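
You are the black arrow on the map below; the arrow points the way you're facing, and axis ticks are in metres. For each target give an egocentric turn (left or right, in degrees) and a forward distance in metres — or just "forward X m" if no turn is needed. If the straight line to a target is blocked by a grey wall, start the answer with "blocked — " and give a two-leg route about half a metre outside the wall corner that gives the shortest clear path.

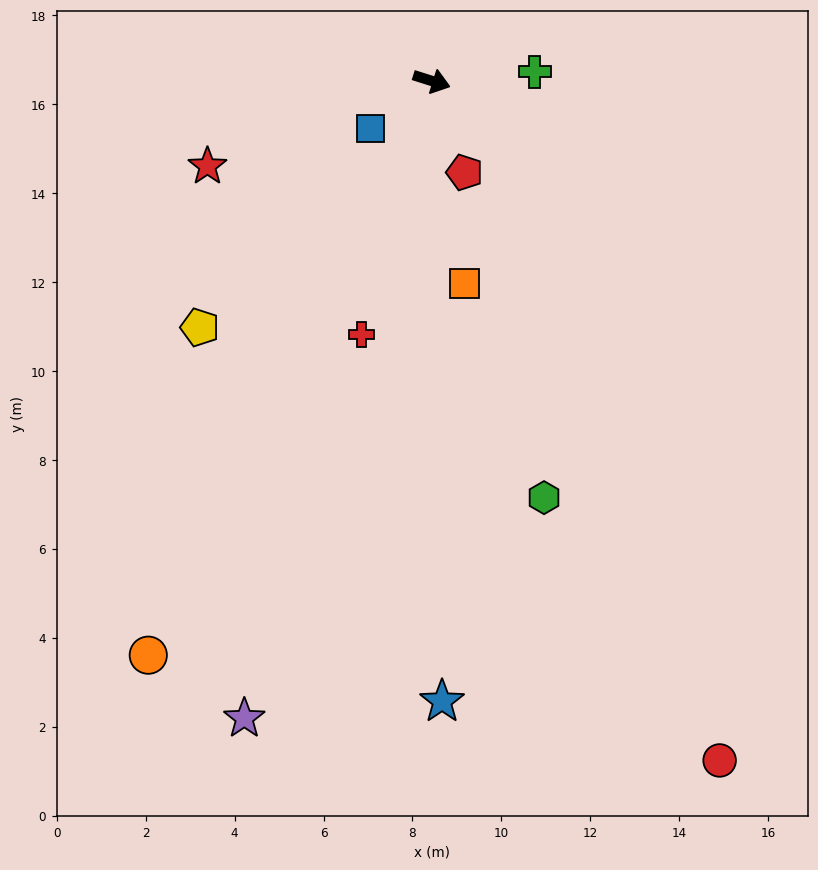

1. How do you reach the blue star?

turn right 71°, forward 14.0 m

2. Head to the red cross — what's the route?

turn right 88°, forward 5.9 m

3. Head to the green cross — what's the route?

turn left 23°, forward 2.3 m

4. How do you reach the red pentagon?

turn right 53°, forward 2.2 m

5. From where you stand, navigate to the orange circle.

turn right 99°, forward 14.4 m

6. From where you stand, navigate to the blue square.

turn right 125°, forward 1.7 m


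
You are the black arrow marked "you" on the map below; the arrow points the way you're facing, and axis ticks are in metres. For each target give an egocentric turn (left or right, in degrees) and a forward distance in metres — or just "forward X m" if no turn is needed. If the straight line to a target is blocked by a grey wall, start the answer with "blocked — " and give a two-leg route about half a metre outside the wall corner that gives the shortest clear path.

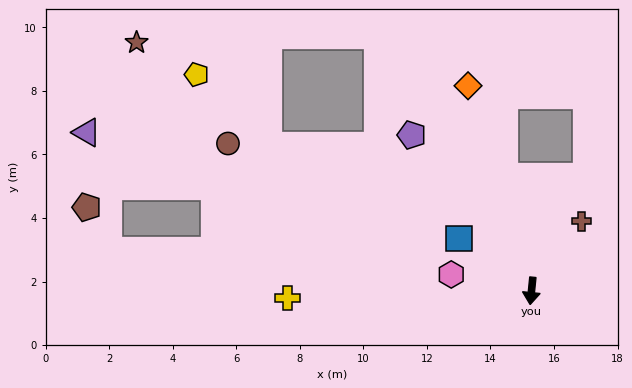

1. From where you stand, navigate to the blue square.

turn right 120°, forward 2.8 m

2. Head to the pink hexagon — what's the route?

turn right 96°, forward 2.6 m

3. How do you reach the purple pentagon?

turn right 137°, forward 6.2 m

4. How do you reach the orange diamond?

turn right 157°, forward 6.8 m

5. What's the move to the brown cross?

turn left 150°, forward 2.7 m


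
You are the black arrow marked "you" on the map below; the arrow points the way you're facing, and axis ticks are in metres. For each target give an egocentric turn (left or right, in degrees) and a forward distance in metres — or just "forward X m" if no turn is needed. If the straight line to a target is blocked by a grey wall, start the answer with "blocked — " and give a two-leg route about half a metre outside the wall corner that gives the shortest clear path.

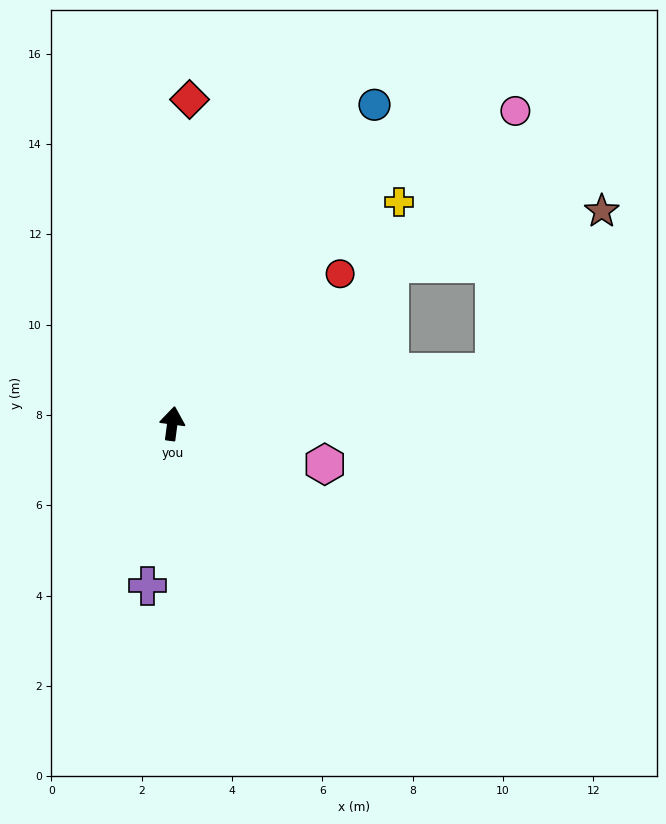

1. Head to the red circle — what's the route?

turn right 41°, forward 5.0 m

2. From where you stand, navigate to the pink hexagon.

turn right 97°, forward 3.5 m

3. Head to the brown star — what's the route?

blocked — turn right 46°, forward 6.0 m, then turn right 23°, forward 4.8 m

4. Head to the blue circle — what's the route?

turn right 25°, forward 8.4 m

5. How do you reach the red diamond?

turn left 5°, forward 7.2 m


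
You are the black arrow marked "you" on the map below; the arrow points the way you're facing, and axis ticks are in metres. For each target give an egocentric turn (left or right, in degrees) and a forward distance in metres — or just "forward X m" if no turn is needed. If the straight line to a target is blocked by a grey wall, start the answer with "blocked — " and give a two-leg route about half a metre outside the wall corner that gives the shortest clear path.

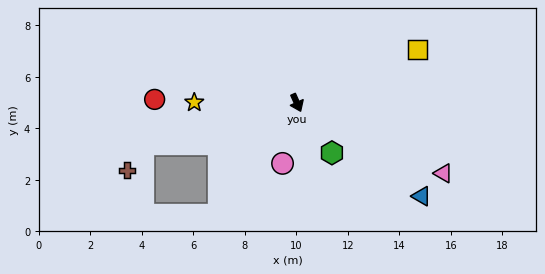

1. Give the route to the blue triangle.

turn left 29°, forward 6.1 m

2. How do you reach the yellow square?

turn left 90°, forward 5.1 m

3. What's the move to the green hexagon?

turn left 11°, forward 2.4 m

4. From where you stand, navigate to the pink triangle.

turn left 40°, forward 6.3 m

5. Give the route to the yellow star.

turn right 114°, forward 4.0 m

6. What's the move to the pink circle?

turn right 37°, forward 2.4 m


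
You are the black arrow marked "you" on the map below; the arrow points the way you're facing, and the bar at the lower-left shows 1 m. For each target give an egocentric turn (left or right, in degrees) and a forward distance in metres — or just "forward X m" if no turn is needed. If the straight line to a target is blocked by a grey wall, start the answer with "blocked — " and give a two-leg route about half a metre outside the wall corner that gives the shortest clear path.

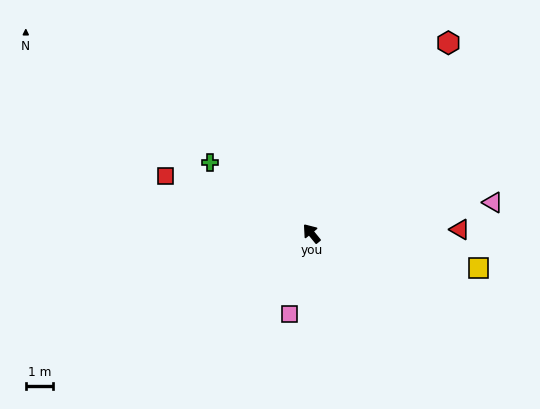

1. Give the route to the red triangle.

turn right 128°, forward 5.5 m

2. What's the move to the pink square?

turn left 125°, forward 3.1 m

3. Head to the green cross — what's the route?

turn left 16°, forward 4.6 m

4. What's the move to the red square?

turn left 29°, forward 5.8 m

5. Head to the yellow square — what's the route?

turn right 141°, forward 6.4 m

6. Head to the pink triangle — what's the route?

turn right 120°, forward 6.8 m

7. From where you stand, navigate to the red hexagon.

turn right 75°, forward 8.7 m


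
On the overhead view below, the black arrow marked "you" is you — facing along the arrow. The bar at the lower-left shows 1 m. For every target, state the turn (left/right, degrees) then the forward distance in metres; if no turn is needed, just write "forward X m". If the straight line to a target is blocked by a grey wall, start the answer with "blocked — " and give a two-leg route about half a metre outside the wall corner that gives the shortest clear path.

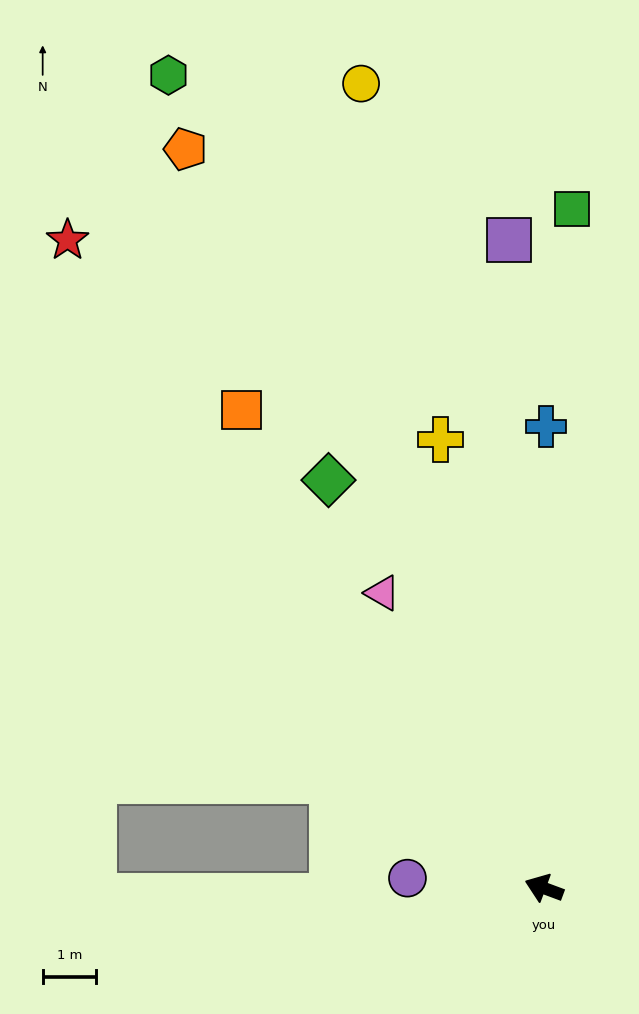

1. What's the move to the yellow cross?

turn right 57°, forward 8.6 m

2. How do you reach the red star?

turn right 33°, forward 15.0 m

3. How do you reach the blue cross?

turn right 70°, forward 8.6 m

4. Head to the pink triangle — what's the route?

turn right 41°, forward 6.3 m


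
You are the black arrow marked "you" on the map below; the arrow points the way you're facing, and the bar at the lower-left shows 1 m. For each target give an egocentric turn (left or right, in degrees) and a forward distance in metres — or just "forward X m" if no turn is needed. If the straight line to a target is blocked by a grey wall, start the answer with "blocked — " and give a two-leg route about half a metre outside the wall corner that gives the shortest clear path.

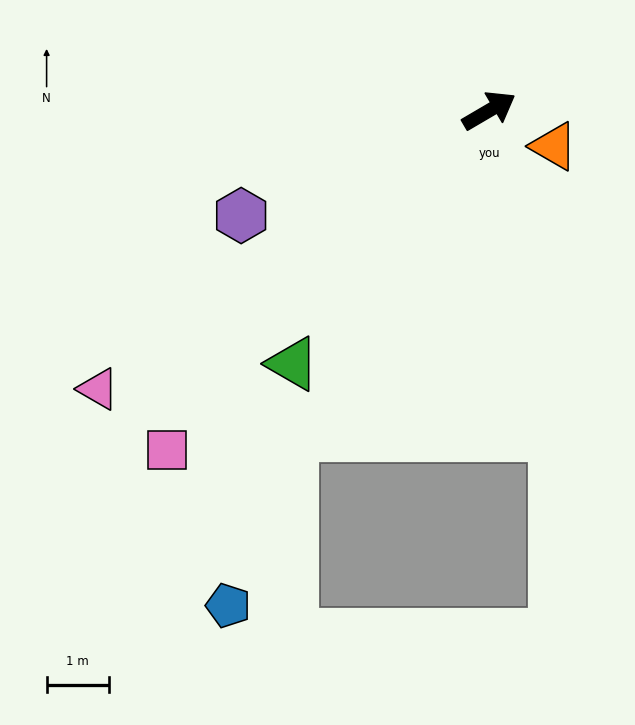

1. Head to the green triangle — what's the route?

turn right 158°, forward 5.2 m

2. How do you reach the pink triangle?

turn right 175°, forward 7.7 m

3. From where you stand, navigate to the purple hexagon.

turn left 173°, forward 4.3 m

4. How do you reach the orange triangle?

turn right 59°, forward 1.2 m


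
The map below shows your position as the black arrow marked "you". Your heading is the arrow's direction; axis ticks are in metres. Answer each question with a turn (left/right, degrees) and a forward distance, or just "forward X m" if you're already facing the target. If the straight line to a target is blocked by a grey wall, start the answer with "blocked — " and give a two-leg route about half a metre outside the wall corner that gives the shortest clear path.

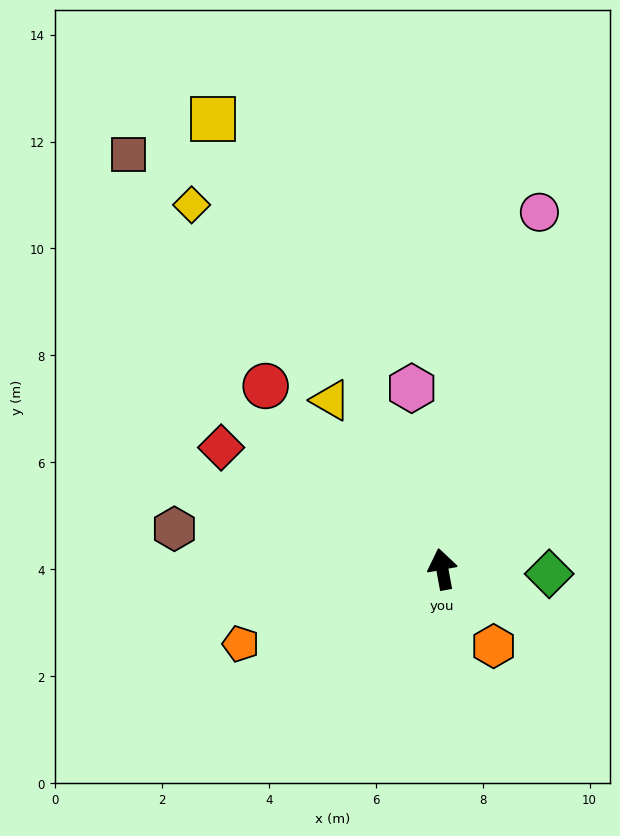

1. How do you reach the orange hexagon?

turn right 157°, forward 1.7 m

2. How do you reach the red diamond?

turn left 51°, forward 4.7 m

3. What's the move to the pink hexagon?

forward 3.4 m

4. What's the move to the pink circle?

turn right 26°, forward 6.9 m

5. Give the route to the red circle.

turn left 34°, forward 4.8 m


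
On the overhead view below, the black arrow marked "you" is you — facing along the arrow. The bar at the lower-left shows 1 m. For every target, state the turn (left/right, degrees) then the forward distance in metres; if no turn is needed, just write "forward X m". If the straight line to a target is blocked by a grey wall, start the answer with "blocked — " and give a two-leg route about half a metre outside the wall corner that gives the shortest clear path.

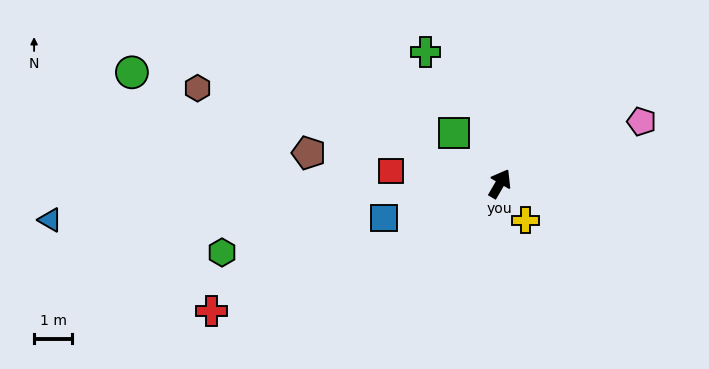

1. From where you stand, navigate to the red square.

turn left 114°, forward 2.9 m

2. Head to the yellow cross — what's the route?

turn right 115°, forward 1.2 m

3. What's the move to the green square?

turn left 73°, forward 1.8 m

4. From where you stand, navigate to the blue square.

turn left 137°, forward 3.2 m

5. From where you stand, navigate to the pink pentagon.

turn right 36°, forward 4.0 m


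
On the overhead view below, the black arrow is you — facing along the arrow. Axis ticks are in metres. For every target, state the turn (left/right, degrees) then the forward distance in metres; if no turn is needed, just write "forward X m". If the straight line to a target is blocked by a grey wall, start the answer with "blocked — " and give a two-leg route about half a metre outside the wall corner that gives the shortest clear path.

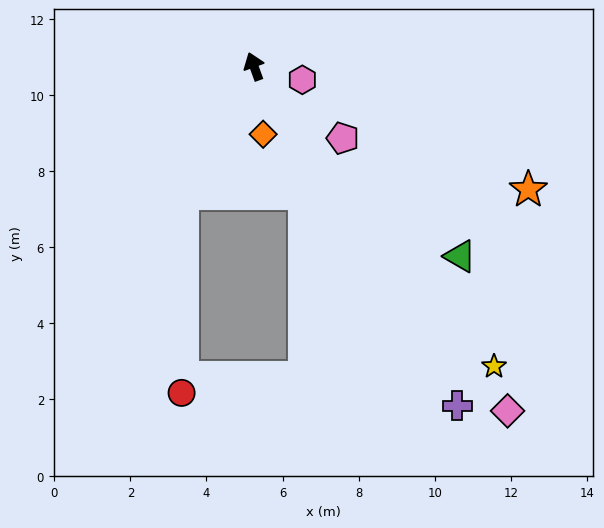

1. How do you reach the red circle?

blocked — turn left 131°, forward 3.8 m, then turn left 29°, forward 5.2 m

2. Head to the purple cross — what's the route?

turn right 169°, forward 10.4 m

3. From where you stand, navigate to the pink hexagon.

turn right 125°, forward 1.3 m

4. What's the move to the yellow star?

turn right 161°, forward 10.1 m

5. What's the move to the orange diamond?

turn left 168°, forward 1.8 m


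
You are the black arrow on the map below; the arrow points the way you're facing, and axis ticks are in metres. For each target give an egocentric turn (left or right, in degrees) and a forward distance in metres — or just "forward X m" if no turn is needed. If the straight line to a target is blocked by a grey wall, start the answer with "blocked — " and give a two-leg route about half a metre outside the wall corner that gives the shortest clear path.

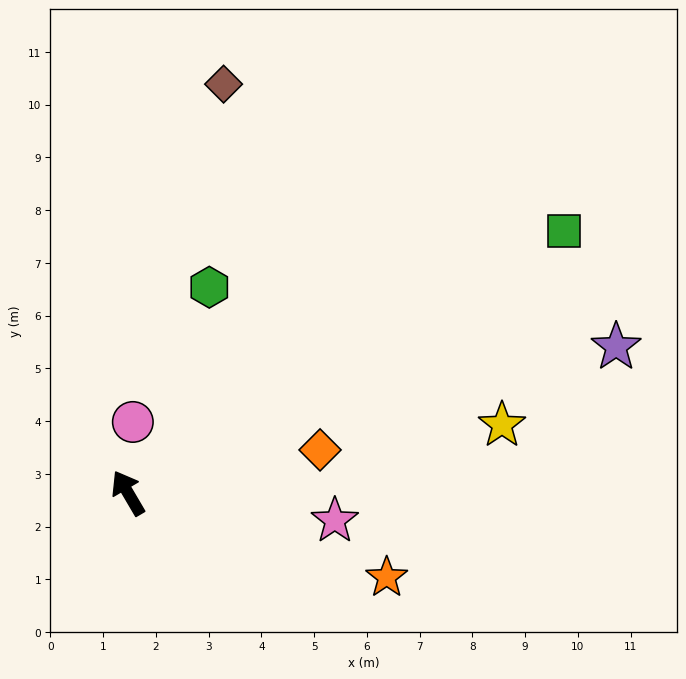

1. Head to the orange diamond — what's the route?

turn right 108°, forward 3.7 m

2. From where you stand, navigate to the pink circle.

turn right 34°, forward 1.3 m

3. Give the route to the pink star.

turn right 128°, forward 4.0 m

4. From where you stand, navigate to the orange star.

turn right 138°, forward 5.2 m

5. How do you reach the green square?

turn right 89°, forward 9.6 m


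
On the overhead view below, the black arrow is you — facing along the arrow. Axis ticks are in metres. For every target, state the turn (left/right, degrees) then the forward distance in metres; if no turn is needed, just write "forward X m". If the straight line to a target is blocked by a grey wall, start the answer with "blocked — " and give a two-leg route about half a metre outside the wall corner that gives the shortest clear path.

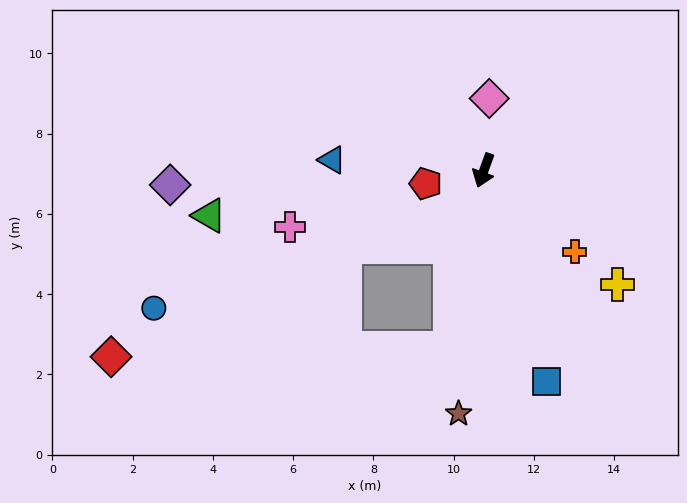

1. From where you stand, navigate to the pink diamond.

turn right 164°, forward 1.8 m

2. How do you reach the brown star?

turn left 14°, forward 6.1 m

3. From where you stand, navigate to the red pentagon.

turn right 57°, forward 1.5 m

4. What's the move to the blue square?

turn left 36°, forward 5.5 m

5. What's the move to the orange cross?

turn left 68°, forward 3.0 m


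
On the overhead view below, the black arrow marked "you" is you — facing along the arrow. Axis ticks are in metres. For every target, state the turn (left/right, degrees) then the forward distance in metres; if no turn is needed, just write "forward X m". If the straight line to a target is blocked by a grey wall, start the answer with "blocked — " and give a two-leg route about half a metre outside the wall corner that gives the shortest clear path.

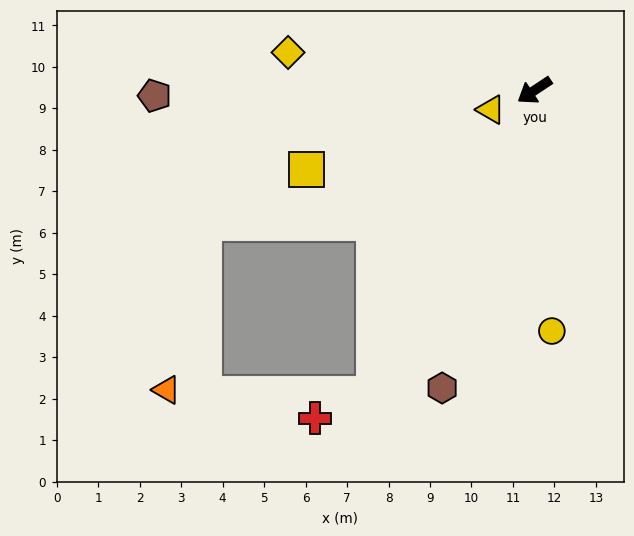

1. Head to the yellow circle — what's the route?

turn left 61°, forward 5.8 m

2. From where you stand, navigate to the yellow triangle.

turn right 10°, forward 1.2 m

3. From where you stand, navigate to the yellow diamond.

turn right 42°, forward 6.0 m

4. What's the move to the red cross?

blocked — turn left 29°, forward 8.3 m, then turn right 40°, forward 1.5 m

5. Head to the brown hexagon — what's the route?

turn left 39°, forward 7.5 m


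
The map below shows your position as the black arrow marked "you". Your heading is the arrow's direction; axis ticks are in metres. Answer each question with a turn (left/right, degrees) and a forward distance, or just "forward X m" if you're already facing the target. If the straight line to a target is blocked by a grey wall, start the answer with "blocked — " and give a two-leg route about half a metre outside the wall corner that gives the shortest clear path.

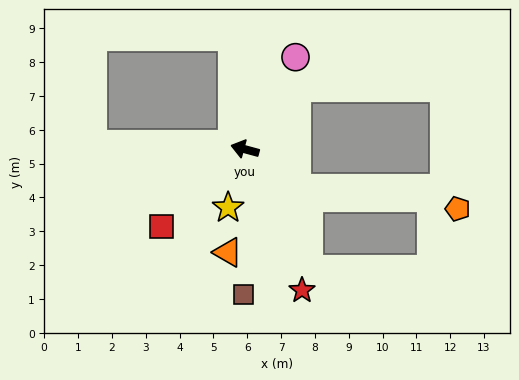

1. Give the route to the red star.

turn left 127°, forward 4.5 m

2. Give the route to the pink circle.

turn right 104°, forward 3.1 m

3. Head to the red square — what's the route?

turn left 58°, forward 3.4 m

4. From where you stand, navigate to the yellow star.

turn left 89°, forward 1.8 m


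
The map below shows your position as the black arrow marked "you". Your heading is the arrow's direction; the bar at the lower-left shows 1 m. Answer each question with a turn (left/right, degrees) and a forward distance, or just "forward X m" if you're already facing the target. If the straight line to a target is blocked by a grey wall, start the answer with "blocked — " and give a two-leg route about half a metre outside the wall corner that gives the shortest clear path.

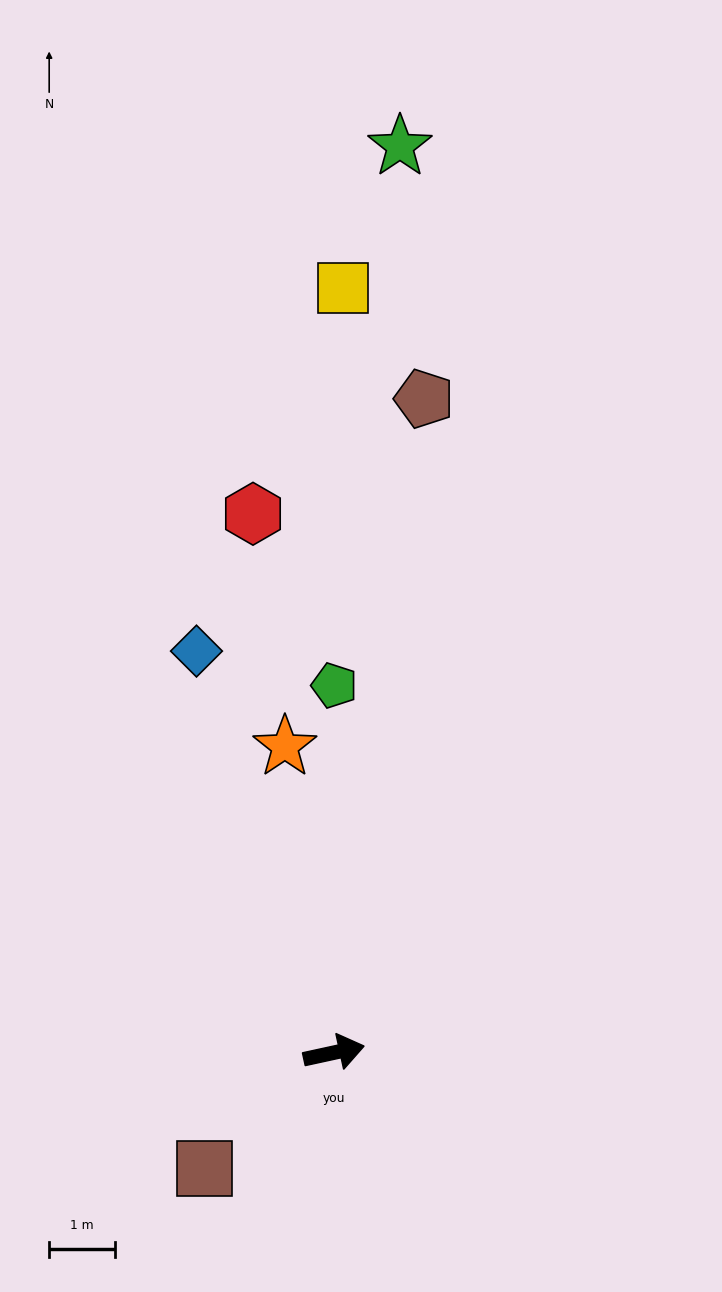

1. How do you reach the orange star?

turn left 87°, forward 4.7 m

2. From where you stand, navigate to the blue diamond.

turn left 97°, forward 6.5 m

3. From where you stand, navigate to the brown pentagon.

turn left 70°, forward 10.1 m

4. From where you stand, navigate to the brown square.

turn right 150°, forward 2.6 m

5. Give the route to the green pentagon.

turn left 78°, forward 5.6 m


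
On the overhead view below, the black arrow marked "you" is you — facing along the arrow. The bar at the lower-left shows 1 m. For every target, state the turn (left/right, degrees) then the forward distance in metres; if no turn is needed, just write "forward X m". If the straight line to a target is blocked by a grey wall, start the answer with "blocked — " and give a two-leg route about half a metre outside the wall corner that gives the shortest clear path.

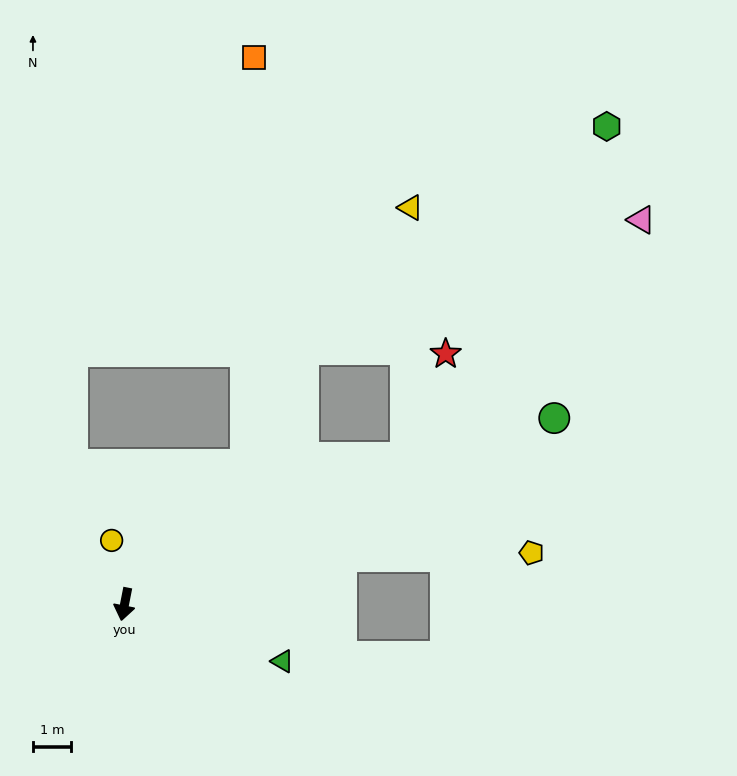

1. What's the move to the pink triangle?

blocked — turn left 129°, forward 8.4 m, then turn left 17°, forward 8.8 m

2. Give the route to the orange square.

blocked — turn left 150°, forward 4.9 m, then turn left 40°, forward 10.8 m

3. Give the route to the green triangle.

turn left 81°, forward 4.4 m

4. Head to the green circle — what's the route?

turn left 125°, forward 12.4 m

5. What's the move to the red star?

blocked — turn left 129°, forward 8.4 m, then turn left 41°, forward 2.9 m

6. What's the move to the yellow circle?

turn right 157°, forward 1.7 m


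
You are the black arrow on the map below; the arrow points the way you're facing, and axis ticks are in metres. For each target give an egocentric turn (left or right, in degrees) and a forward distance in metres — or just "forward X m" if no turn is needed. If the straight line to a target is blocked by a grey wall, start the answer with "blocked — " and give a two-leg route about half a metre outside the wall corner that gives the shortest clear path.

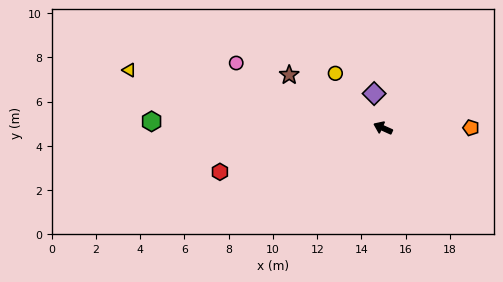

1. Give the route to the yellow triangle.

turn left 11°, forward 11.8 m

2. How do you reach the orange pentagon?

turn right 156°, forward 4.0 m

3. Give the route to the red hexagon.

turn left 39°, forward 7.6 m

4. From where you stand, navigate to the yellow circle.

turn right 25°, forward 3.3 m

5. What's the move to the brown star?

turn right 5°, forward 4.9 m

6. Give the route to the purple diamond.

turn right 51°, forward 1.6 m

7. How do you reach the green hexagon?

turn left 23°, forward 10.5 m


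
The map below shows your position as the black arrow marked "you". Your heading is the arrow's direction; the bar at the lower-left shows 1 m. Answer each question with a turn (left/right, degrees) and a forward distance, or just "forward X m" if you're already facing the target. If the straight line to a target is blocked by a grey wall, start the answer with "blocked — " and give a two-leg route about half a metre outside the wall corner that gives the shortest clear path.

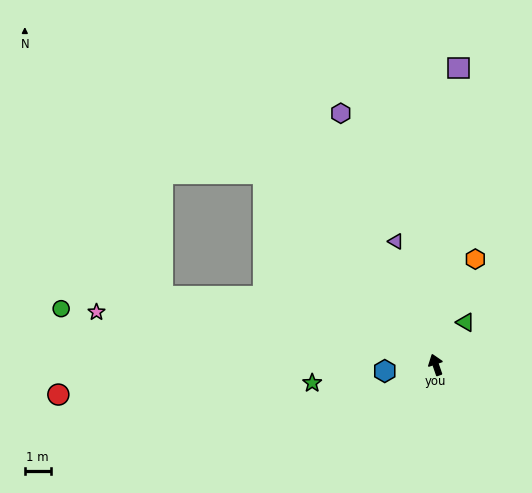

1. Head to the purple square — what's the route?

turn right 23°, forward 11.5 m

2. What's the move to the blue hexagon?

turn left 78°, forward 2.0 m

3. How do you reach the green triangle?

turn right 54°, forward 2.0 m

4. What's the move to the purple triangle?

forward 5.0 m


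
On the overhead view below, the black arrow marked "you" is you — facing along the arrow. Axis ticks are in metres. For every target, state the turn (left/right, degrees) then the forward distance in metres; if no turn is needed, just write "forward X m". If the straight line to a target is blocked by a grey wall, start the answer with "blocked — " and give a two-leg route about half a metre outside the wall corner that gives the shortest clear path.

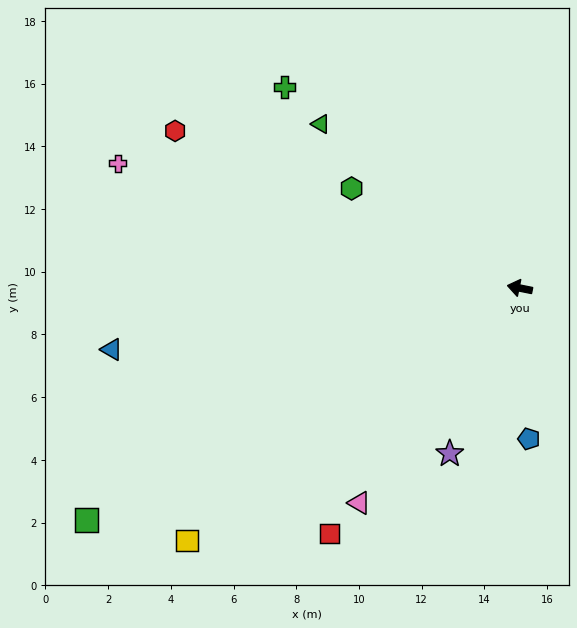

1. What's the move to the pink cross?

turn right 6°, forward 13.4 m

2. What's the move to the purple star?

turn left 78°, forward 5.7 m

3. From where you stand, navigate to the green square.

turn left 40°, forward 15.7 m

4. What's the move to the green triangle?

turn right 28°, forward 8.2 m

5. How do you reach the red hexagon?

turn right 13°, forward 12.1 m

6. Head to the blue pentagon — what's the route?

turn left 105°, forward 4.8 m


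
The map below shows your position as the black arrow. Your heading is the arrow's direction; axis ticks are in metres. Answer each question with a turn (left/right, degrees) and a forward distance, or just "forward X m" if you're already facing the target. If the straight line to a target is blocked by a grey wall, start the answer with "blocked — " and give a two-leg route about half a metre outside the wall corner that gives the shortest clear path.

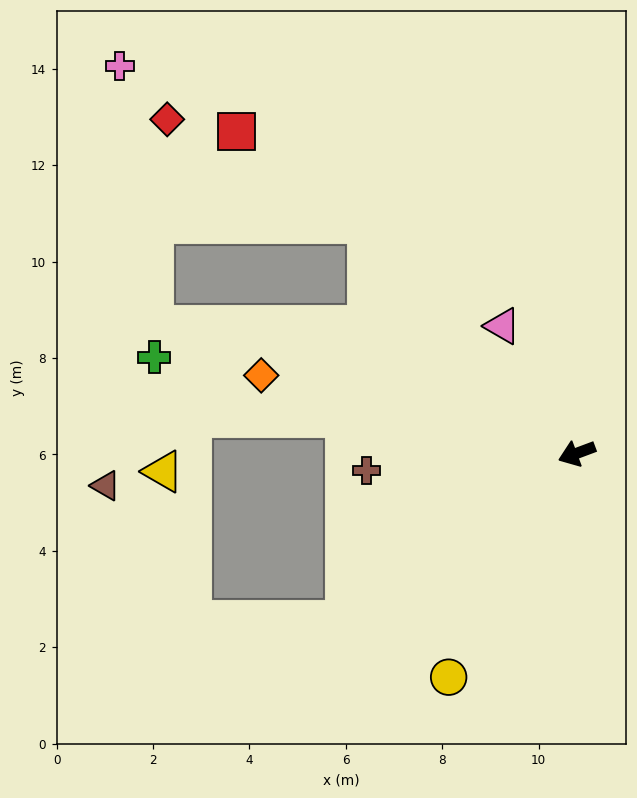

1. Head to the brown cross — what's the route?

turn right 16°, forward 4.4 m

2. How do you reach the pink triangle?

turn right 80°, forward 3.1 m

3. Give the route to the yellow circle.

turn left 40°, forward 5.4 m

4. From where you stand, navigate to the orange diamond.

turn right 34°, forward 6.7 m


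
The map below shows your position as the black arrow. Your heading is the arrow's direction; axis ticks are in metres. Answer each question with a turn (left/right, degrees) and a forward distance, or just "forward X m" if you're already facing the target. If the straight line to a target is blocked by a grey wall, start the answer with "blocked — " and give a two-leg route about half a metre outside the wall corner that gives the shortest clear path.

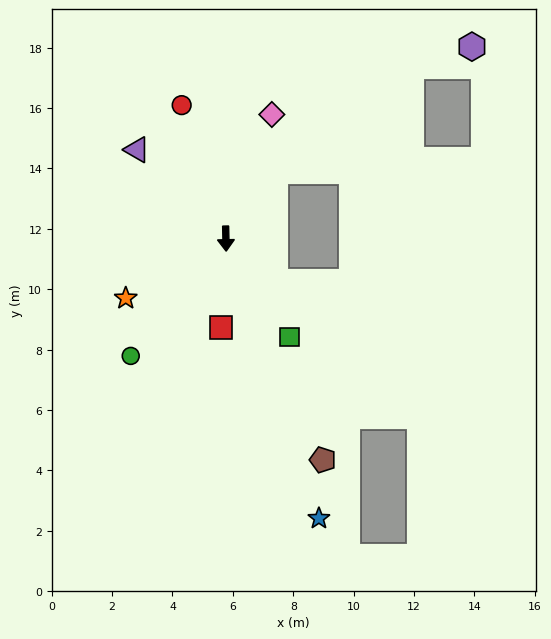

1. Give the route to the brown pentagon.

turn left 22°, forward 8.0 m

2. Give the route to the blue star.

turn left 17°, forward 9.8 m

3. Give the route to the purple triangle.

turn right 136°, forward 4.2 m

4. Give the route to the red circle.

turn right 163°, forward 4.7 m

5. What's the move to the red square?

turn right 4°, forward 2.9 m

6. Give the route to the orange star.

turn right 60°, forward 3.9 m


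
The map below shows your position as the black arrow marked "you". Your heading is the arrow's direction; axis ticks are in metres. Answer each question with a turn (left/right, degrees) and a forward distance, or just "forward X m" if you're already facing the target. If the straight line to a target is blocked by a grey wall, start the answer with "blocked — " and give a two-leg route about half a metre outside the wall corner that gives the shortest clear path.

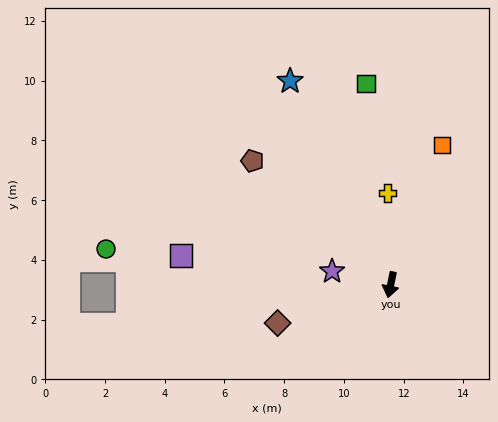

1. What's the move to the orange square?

turn left 171°, forward 5.0 m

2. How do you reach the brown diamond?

turn right 60°, forward 4.0 m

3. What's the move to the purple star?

turn right 91°, forward 2.0 m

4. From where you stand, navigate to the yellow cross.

turn right 166°, forward 3.1 m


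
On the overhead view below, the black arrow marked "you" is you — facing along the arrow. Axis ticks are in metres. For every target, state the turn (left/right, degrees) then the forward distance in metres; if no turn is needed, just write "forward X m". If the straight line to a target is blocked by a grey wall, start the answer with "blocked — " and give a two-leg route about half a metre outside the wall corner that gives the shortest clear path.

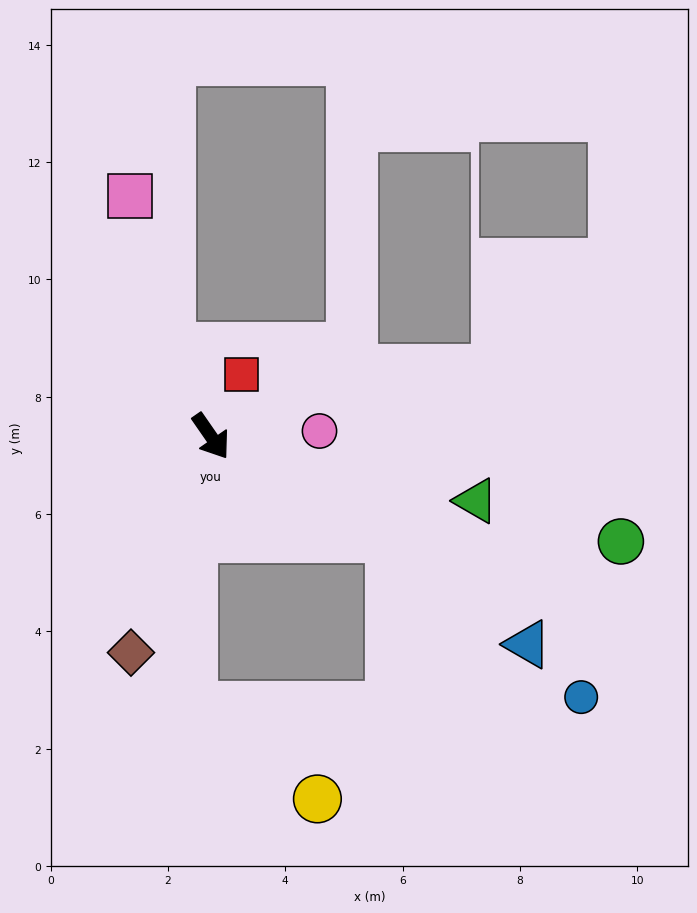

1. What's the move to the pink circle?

turn left 58°, forward 1.9 m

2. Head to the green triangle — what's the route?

turn left 42°, forward 4.6 m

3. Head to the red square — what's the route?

turn left 119°, forward 1.2 m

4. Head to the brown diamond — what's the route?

turn right 55°, forward 3.9 m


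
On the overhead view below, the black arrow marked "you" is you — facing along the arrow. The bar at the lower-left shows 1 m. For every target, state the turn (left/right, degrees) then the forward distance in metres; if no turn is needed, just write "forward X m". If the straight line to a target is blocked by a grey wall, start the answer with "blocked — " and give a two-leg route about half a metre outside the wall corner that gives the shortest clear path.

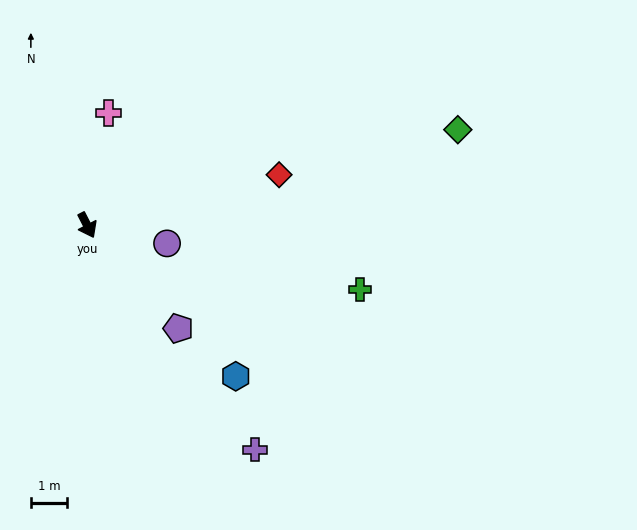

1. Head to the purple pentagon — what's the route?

turn left 14°, forward 3.8 m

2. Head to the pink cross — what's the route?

turn left 142°, forward 3.2 m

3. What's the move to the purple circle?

turn left 50°, forward 2.3 m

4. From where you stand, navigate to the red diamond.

turn left 78°, forward 5.5 m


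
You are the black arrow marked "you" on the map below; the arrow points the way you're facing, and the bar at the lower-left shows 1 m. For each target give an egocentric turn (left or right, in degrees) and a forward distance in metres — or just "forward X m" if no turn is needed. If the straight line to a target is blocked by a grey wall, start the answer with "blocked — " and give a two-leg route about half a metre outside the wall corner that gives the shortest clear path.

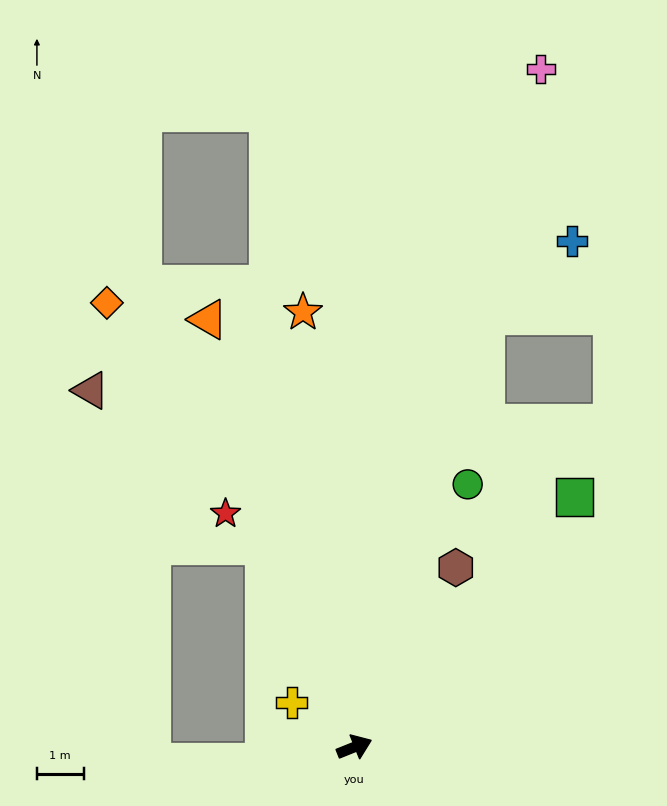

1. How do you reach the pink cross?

turn left 53°, forward 15.1 m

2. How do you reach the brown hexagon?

turn left 39°, forward 4.4 m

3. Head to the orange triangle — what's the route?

turn left 87°, forward 9.7 m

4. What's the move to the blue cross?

blocked — turn left 51°, forward 9.7 m, then turn right 32°, forward 2.4 m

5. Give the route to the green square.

turn left 27°, forward 7.1 m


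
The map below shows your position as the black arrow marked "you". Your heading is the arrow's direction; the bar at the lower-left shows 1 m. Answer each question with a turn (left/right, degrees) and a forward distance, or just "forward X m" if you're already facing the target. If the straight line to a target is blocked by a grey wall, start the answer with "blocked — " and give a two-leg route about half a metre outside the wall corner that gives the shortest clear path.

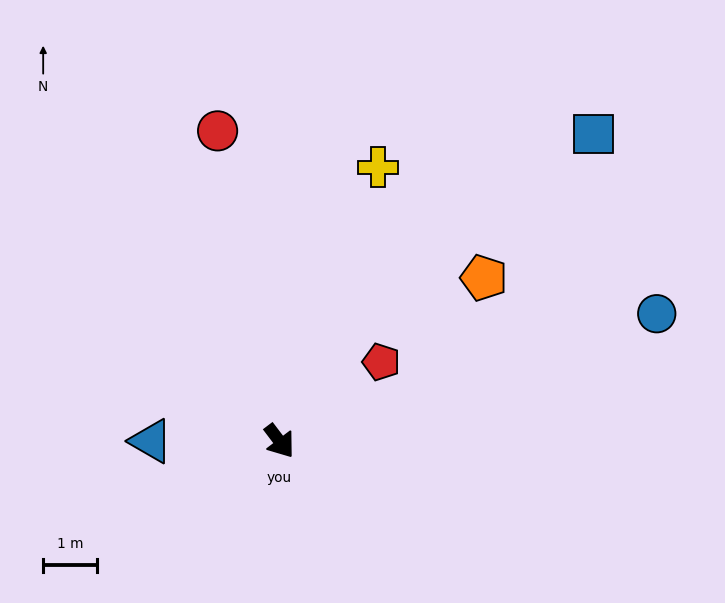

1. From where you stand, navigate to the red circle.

turn left 154°, forward 5.9 m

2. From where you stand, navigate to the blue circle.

turn left 72°, forward 7.4 m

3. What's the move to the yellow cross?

turn left 123°, forward 5.4 m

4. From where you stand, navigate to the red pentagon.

turn left 91°, forward 2.4 m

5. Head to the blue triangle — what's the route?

turn right 127°, forward 2.4 m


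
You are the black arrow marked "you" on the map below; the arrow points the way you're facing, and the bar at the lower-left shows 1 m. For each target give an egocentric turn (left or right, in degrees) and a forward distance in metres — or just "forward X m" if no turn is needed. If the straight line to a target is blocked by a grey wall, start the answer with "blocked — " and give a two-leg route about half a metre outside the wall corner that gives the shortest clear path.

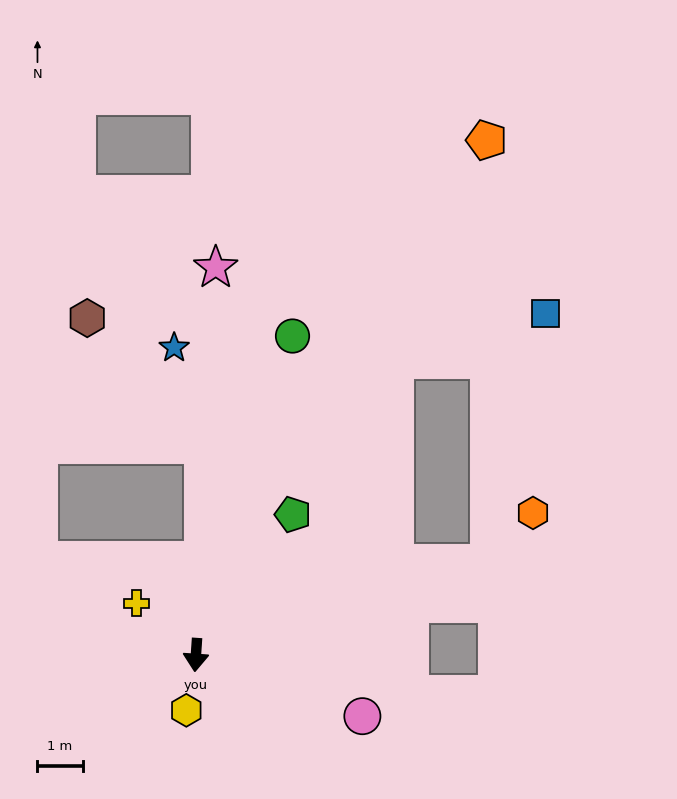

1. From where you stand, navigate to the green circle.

turn left 167°, forward 7.4 m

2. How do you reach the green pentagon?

turn left 149°, forward 3.8 m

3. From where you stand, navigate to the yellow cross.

turn right 127°, forward 1.7 m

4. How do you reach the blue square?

blocked — turn left 111°, forward 6.8 m, then turn left 60°, forward 5.7 m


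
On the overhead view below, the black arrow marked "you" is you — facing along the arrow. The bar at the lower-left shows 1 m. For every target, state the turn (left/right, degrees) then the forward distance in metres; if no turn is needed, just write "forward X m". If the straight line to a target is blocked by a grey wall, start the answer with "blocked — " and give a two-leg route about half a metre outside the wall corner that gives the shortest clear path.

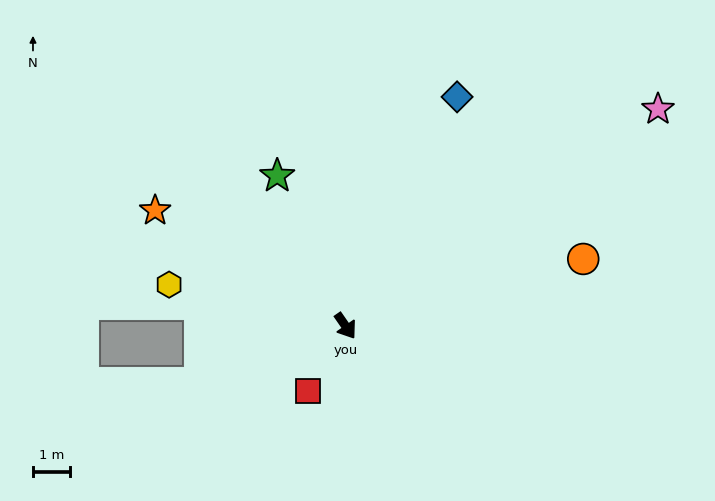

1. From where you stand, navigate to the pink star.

turn left 90°, forward 10.2 m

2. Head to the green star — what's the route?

turn left 170°, forward 4.4 m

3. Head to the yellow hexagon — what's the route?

turn right 138°, forward 4.8 m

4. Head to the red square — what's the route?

turn right 65°, forward 2.0 m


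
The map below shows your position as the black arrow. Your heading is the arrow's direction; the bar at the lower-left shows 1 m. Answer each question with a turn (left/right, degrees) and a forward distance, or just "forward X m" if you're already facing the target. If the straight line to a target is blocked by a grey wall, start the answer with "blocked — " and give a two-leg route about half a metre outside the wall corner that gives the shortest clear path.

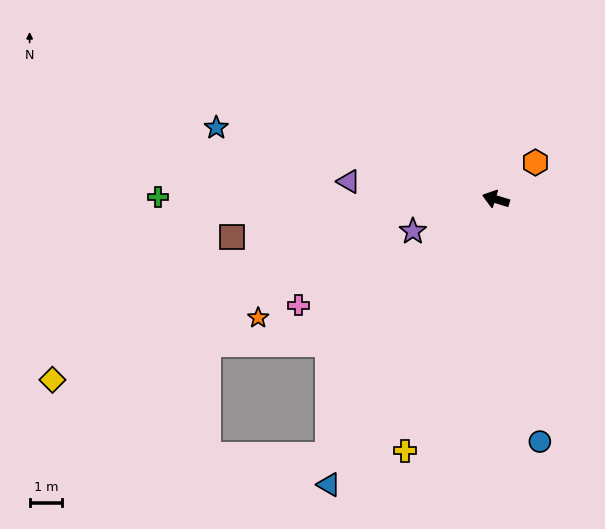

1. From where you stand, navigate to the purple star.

turn left 38°, forward 2.8 m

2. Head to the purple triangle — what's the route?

turn left 10°, forward 4.6 m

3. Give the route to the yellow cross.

turn left 87°, forward 8.3 m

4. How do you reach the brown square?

turn left 25°, forward 8.3 m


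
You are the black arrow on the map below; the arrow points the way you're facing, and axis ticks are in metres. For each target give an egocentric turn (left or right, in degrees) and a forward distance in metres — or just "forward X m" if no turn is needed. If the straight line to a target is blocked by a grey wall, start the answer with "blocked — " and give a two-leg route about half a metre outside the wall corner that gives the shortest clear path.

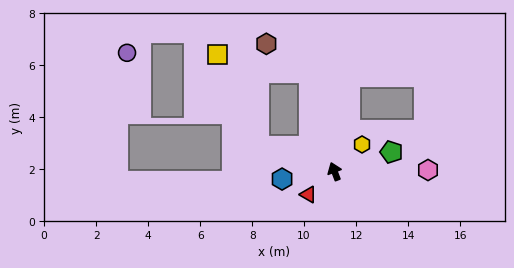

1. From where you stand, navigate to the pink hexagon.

turn right 110°, forward 3.6 m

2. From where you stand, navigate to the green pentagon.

turn right 92°, forward 2.3 m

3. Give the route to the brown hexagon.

blocked — turn right 7°, forward 3.9 m, then turn left 43°, forward 2.0 m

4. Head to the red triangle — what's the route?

turn left 111°, forward 1.3 m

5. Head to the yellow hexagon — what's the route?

turn right 66°, forward 1.5 m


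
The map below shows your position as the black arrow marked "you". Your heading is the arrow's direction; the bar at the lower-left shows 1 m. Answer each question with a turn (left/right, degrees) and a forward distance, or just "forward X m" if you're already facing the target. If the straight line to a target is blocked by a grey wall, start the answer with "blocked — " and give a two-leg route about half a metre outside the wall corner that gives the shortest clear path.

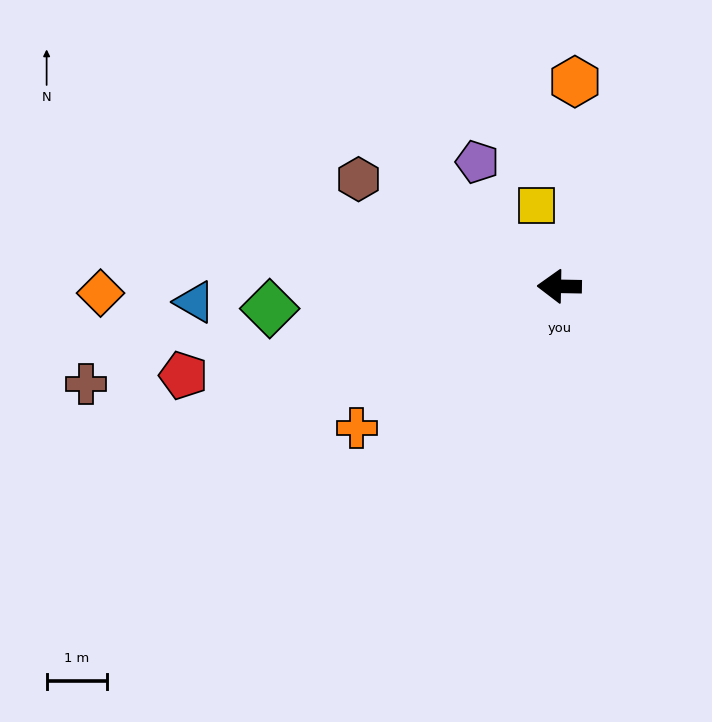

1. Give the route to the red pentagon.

turn left 14°, forward 6.4 m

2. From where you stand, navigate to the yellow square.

turn right 73°, forward 1.4 m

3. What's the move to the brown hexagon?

turn right 27°, forward 3.8 m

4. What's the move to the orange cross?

turn left 36°, forward 4.1 m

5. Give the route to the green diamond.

turn left 5°, forward 4.8 m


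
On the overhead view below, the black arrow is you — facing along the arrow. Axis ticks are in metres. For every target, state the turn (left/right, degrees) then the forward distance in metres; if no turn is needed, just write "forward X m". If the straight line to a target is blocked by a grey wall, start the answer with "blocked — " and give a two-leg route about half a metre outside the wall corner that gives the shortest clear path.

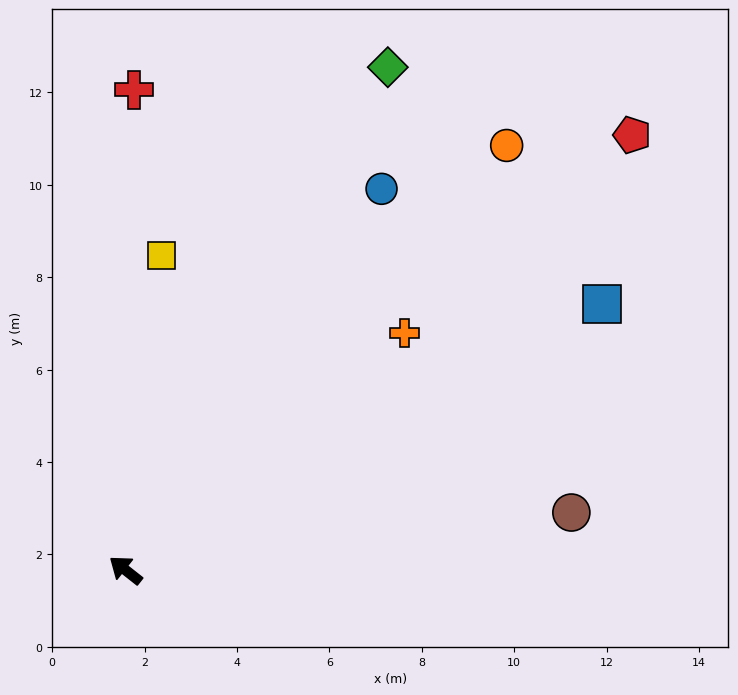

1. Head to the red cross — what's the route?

turn right 53°, forward 10.4 m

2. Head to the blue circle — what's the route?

turn right 86°, forward 9.9 m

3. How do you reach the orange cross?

turn right 101°, forward 7.9 m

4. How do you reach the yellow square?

turn right 58°, forward 6.9 m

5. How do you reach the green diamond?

turn right 79°, forward 12.3 m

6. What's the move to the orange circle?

turn right 94°, forward 12.3 m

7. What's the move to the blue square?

turn right 113°, forward 11.8 m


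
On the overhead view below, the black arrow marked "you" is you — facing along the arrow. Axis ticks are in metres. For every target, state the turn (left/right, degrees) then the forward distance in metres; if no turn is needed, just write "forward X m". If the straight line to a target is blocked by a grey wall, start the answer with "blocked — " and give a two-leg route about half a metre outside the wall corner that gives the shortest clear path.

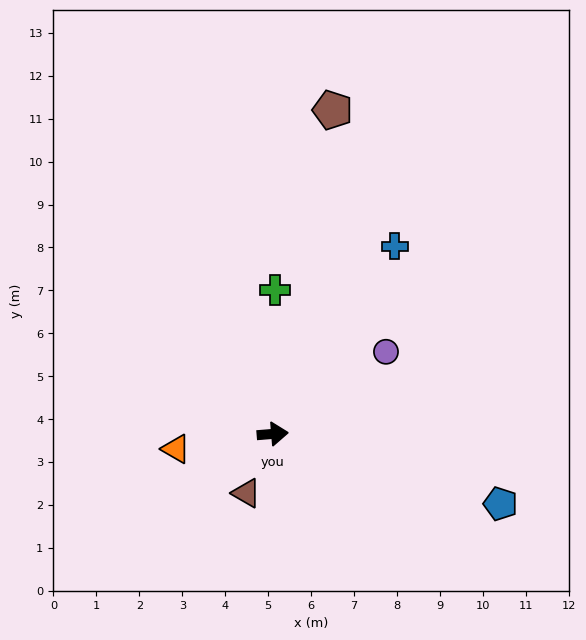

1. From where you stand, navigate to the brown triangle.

turn right 119°, forward 1.5 m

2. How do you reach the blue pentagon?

turn right 22°, forward 5.5 m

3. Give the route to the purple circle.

turn left 31°, forward 3.3 m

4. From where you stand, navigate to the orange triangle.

turn right 176°, forward 2.3 m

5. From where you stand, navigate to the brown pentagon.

turn left 75°, forward 7.7 m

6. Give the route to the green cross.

turn left 85°, forward 3.3 m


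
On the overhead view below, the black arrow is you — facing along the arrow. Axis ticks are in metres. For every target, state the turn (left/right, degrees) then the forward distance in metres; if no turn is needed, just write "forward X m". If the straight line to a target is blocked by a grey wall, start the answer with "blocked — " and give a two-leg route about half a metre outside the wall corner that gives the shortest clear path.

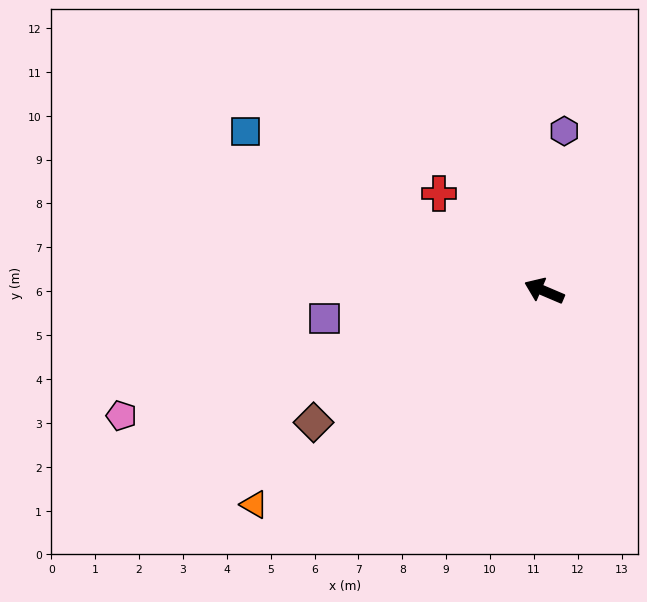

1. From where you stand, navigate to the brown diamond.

turn left 53°, forward 6.0 m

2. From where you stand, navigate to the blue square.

turn right 5°, forward 7.7 m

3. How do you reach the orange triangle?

turn left 59°, forward 8.2 m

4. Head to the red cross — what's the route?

turn right 20°, forward 3.3 m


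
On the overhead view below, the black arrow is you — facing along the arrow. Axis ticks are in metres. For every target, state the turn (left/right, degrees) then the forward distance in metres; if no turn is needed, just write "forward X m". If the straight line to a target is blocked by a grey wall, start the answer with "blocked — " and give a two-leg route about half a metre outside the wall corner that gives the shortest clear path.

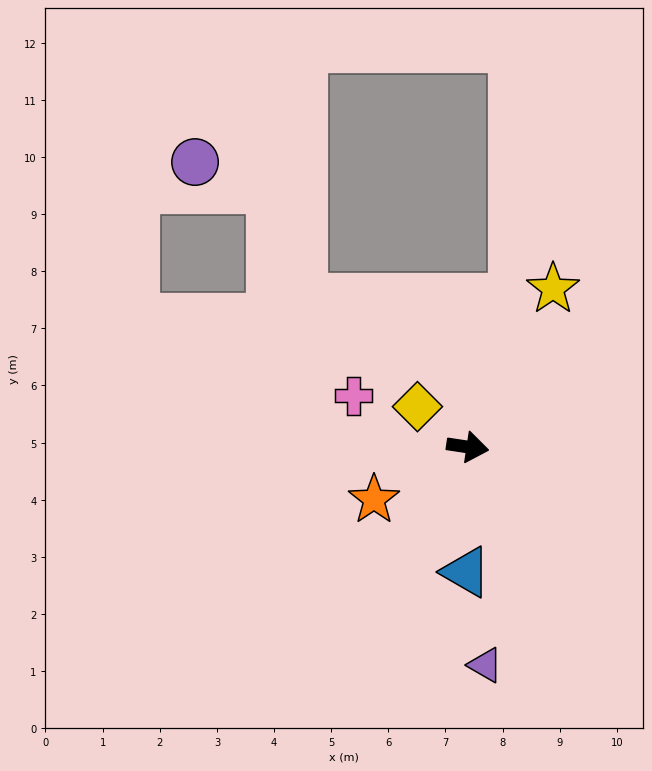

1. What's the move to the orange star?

turn right 142°, forward 1.9 m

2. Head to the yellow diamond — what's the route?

turn left 150°, forward 1.1 m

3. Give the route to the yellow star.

turn left 70°, forward 3.1 m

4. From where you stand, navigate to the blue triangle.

turn right 82°, forward 2.2 m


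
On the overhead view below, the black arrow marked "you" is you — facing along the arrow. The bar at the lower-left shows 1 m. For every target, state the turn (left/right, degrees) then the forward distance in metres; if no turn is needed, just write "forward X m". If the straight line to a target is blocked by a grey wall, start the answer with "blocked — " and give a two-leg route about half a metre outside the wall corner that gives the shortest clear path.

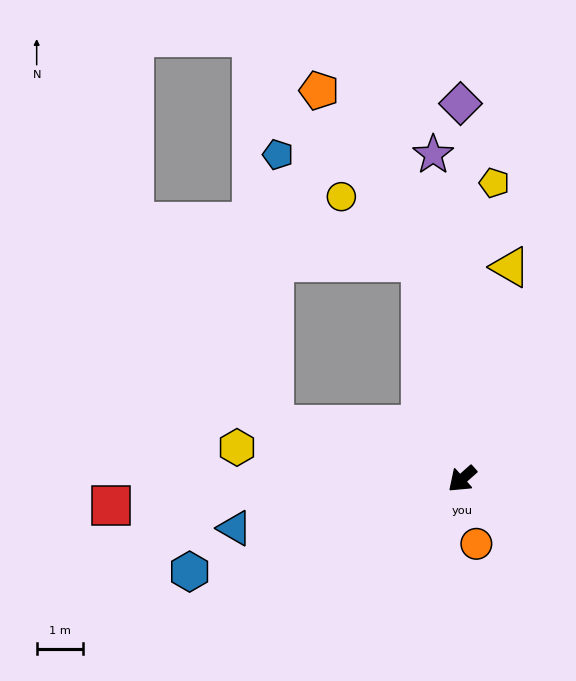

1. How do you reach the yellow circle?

blocked — turn right 121°, forward 4.8 m, then turn left 40°, forward 2.2 m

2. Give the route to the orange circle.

turn left 61°, forward 1.4 m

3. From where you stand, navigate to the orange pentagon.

blocked — turn right 121°, forward 4.8 m, then turn left 20°, forward 4.3 m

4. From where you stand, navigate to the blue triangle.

turn right 29°, forward 5.1 m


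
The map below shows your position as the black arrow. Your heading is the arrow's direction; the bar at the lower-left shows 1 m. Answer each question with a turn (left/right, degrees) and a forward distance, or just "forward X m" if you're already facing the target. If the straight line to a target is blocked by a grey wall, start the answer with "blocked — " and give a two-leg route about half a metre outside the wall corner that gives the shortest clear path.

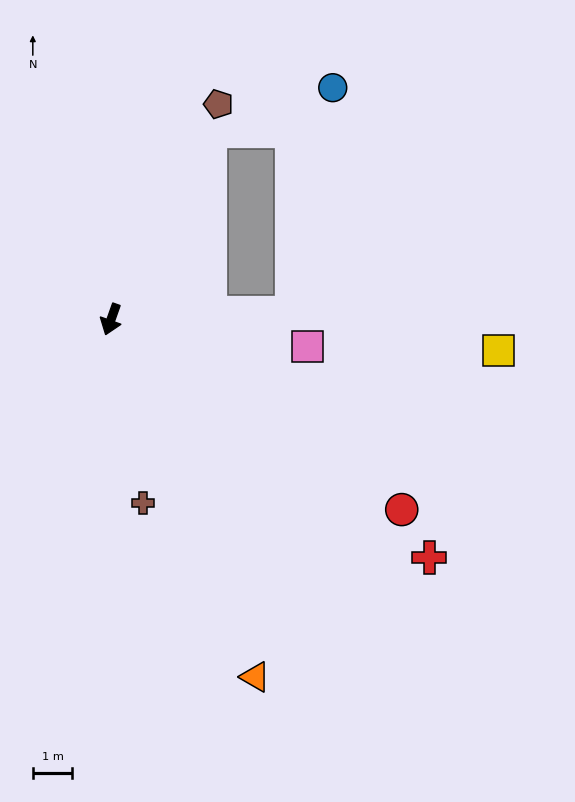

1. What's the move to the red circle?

turn left 76°, forward 8.8 m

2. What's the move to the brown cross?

turn left 29°, forward 4.7 m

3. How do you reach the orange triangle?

turn left 41°, forward 9.8 m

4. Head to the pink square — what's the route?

turn left 102°, forward 5.0 m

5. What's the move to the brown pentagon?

turn left 173°, forward 6.1 m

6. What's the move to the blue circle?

blocked — turn left 172°, forward 5.4 m, then turn right 43°, forward 3.3 m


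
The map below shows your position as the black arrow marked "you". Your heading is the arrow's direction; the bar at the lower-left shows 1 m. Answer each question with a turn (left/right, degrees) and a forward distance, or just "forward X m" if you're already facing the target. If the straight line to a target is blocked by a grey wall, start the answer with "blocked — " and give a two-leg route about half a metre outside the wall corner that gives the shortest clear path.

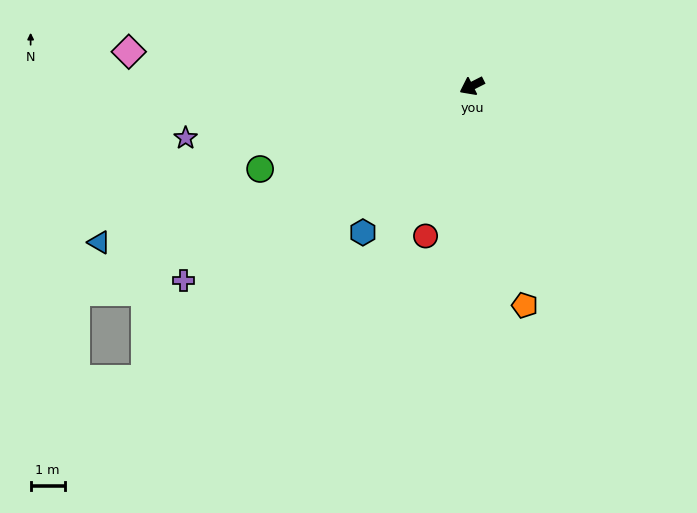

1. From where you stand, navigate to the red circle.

turn left 46°, forward 4.6 m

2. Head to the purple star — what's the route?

turn right 17°, forward 8.6 m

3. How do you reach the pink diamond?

turn right 33°, forward 10.1 m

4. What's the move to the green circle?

turn right 5°, forward 6.7 m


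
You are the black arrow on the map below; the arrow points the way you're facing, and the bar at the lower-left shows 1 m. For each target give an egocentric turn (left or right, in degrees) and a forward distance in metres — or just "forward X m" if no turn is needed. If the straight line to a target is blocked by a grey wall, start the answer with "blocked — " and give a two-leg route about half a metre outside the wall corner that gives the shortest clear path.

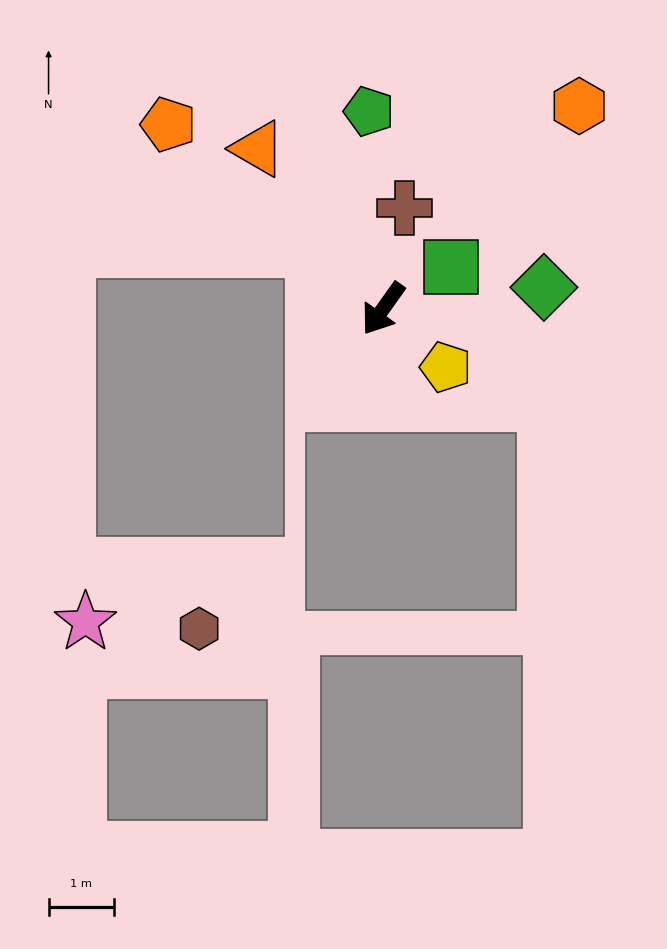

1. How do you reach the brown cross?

turn right 157°, forward 1.6 m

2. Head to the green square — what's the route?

turn left 157°, forward 1.2 m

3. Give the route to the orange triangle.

turn right 107°, forward 3.1 m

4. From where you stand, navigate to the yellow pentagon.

turn left 82°, forward 1.3 m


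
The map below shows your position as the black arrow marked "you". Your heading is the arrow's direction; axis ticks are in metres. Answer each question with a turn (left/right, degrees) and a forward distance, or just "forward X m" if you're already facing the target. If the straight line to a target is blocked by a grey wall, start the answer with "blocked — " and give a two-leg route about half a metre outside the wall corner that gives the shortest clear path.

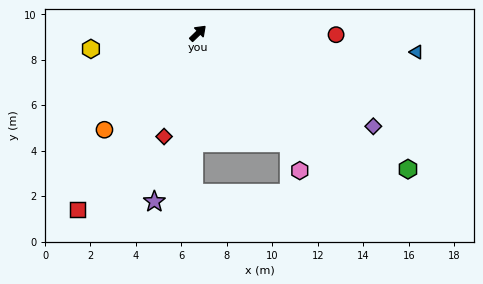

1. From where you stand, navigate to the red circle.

turn right 45°, forward 6.1 m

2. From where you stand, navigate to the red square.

turn right 168°, forward 9.4 m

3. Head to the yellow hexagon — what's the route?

turn left 144°, forward 4.8 m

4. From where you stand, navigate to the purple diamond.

turn right 72°, forward 8.7 m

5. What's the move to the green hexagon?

turn right 77°, forward 11.0 m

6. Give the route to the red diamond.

turn right 152°, forward 4.8 m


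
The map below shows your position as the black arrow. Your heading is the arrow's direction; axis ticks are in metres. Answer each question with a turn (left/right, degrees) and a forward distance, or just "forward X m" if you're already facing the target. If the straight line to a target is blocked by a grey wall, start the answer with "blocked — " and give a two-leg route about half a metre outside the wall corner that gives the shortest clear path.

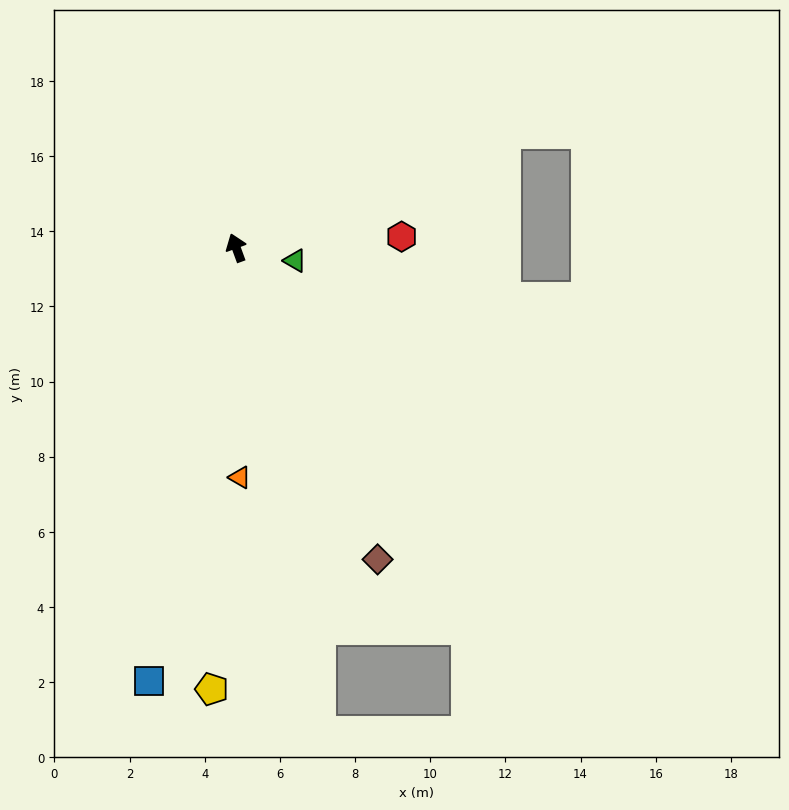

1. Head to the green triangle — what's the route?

turn right 122°, forward 1.6 m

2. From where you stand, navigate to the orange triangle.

turn left 161°, forward 6.1 m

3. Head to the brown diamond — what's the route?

turn right 176°, forward 9.1 m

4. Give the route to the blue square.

turn left 149°, forward 11.8 m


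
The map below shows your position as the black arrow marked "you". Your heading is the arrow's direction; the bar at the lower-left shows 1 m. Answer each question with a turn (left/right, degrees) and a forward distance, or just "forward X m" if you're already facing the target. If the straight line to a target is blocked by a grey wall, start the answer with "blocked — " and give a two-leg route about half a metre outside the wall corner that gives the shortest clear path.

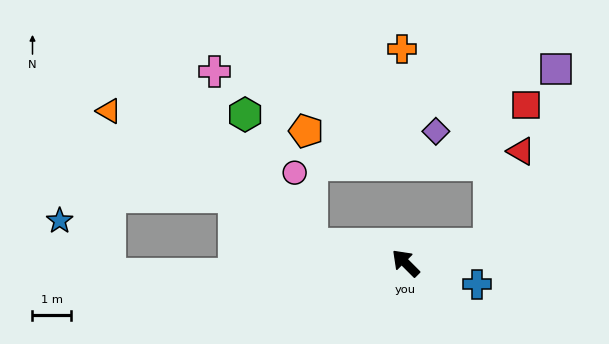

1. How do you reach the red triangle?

blocked — turn right 123°, forward 2.2 m, then turn left 59°, forward 2.5 m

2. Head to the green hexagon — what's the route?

blocked — turn left 34°, forward 2.5 m, then turn right 52°, forward 3.8 m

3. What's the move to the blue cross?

turn right 151°, forward 1.9 m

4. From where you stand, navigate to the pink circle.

blocked — turn left 34°, forward 2.5 m, then turn right 66°, forward 1.9 m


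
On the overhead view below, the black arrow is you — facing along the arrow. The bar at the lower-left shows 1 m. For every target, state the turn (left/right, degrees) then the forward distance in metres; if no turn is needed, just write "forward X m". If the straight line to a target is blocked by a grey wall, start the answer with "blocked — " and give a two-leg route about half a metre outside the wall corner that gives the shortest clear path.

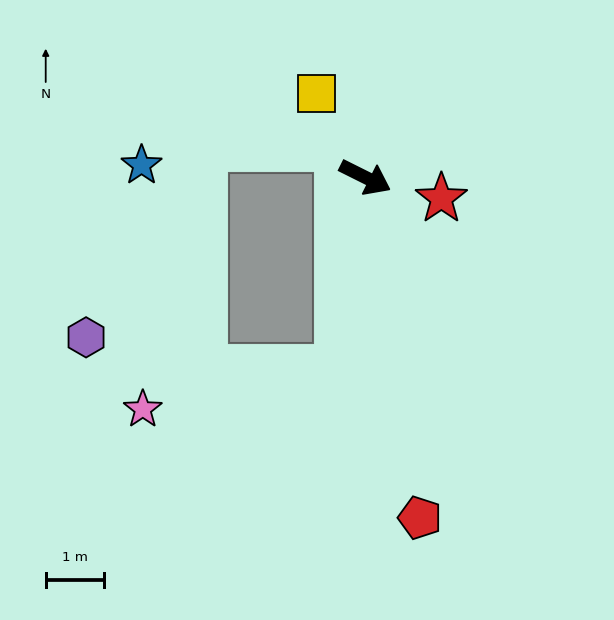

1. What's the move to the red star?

turn left 11°, forward 1.4 m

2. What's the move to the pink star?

blocked — turn right 71°, forward 3.3 m, then turn right 71°, forward 3.4 m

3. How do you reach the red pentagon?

turn right 54°, forward 5.9 m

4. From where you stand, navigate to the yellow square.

turn left 146°, forward 1.7 m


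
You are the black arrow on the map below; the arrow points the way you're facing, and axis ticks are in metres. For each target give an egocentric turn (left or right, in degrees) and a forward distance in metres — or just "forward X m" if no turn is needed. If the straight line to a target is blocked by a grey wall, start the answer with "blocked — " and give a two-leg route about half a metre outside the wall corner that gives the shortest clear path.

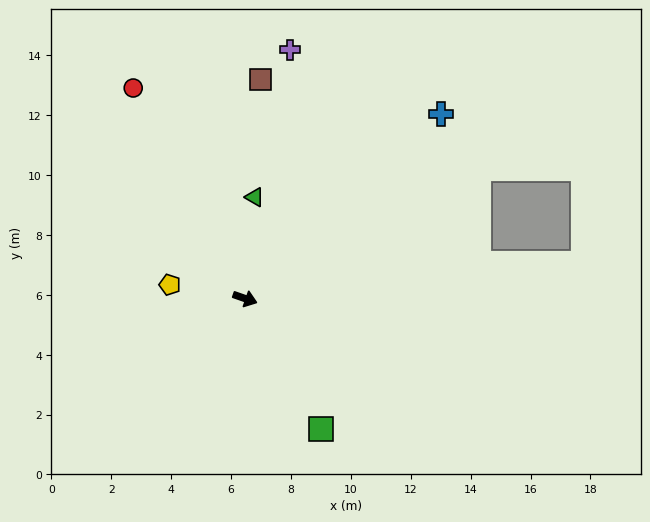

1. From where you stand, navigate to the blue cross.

turn left 63°, forward 9.0 m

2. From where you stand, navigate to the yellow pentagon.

turn right 171°, forward 2.6 m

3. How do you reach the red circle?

turn left 137°, forward 8.0 m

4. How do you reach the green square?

turn right 41°, forward 5.0 m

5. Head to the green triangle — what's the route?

turn left 104°, forward 3.4 m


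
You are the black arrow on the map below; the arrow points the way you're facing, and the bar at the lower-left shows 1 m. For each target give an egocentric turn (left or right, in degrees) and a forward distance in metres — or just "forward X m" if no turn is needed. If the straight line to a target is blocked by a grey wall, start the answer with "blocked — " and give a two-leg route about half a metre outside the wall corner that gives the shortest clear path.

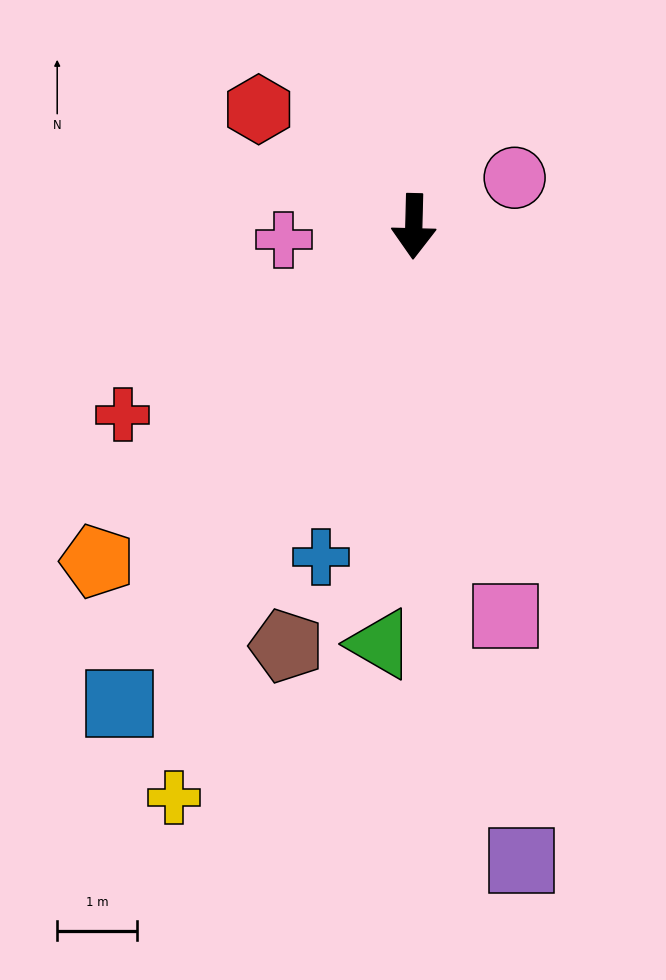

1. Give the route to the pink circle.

turn left 117°, forward 1.4 m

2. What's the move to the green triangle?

turn right 3°, forward 5.2 m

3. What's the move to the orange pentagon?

turn right 42°, forward 5.8 m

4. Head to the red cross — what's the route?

turn right 56°, forward 4.3 m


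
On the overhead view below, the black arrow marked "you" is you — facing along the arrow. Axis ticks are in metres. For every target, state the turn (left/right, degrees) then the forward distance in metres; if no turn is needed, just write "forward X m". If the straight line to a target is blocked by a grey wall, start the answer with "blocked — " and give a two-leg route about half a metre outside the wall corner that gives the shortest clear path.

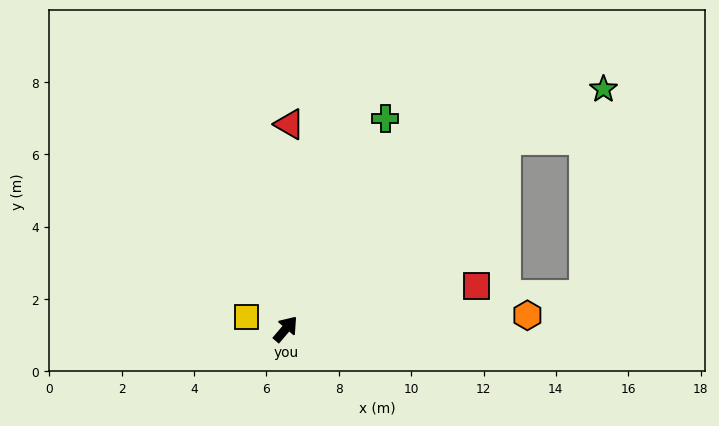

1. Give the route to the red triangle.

turn left 39°, forward 5.7 m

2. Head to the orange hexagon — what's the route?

turn right 46°, forward 6.7 m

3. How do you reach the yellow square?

turn left 114°, forward 1.1 m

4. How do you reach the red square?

turn right 37°, forward 5.4 m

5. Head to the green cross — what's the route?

turn left 15°, forward 6.4 m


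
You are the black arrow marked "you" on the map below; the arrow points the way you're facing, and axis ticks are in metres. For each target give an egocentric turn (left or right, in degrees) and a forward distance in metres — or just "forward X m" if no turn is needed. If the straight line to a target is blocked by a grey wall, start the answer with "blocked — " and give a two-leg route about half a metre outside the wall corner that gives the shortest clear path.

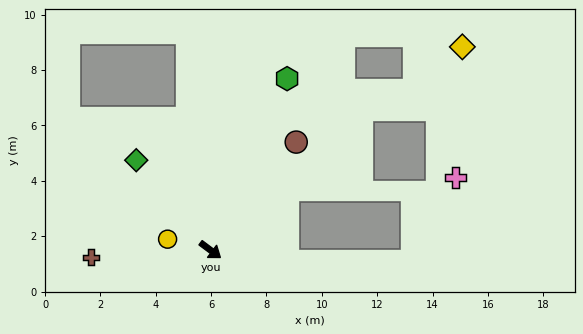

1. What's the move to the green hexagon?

turn left 103°, forward 6.8 m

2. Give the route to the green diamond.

turn left 166°, forward 4.2 m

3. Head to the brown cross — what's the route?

turn right 140°, forward 4.3 m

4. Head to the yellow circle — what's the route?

turn right 158°, forward 1.6 m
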